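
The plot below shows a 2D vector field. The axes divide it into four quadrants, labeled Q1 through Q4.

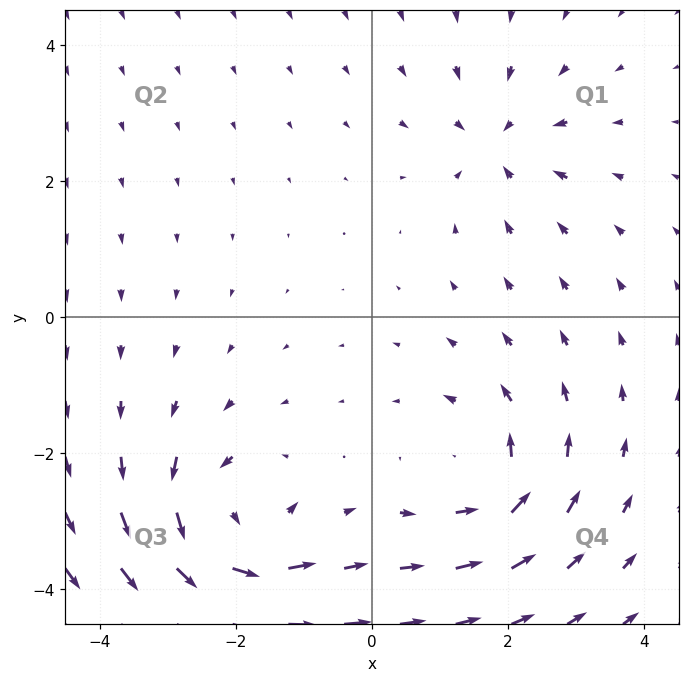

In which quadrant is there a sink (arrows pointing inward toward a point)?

Q1

The sink sits at approximately (1.8, 2.6), which lies in quadrant Q1. The divergence there is about -3, negative as expected for a sink.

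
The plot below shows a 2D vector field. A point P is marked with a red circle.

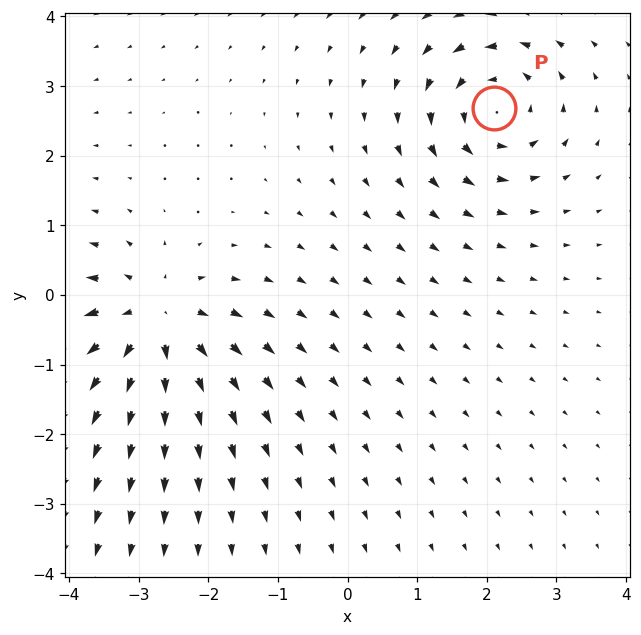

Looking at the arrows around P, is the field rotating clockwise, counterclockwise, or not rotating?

Near P at (2.1, 2.7) the arrows circulate counterclockwise. The curl (z-component) there is about +3; positive curl means counterclockwise rotation.

counterclockwise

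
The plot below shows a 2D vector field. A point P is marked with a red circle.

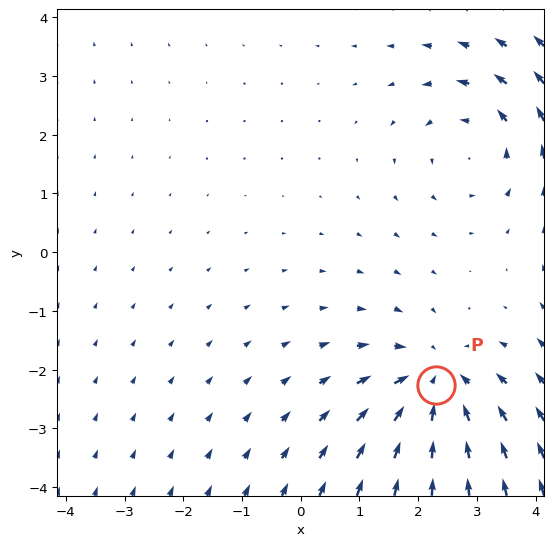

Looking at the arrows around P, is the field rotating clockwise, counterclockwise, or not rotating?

Near P at (2.3, -2.3) the arrows show no circulation. The curl there is ≈0.

not rotating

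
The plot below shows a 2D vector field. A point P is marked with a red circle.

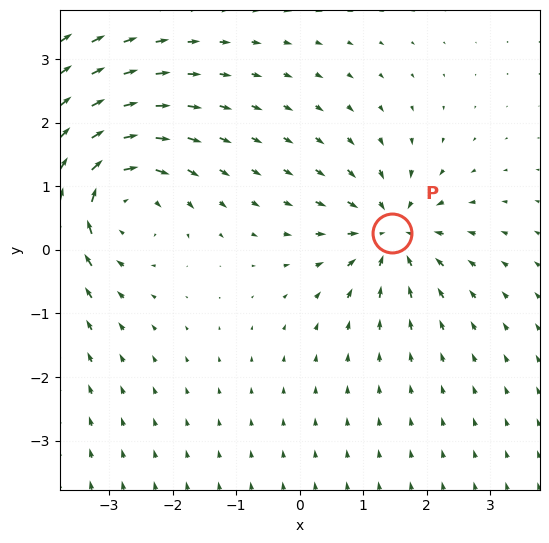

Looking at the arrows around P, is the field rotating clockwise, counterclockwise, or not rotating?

Near P at (1.5, 0.3) the arrows show no circulation. The curl there is ≈0.

not rotating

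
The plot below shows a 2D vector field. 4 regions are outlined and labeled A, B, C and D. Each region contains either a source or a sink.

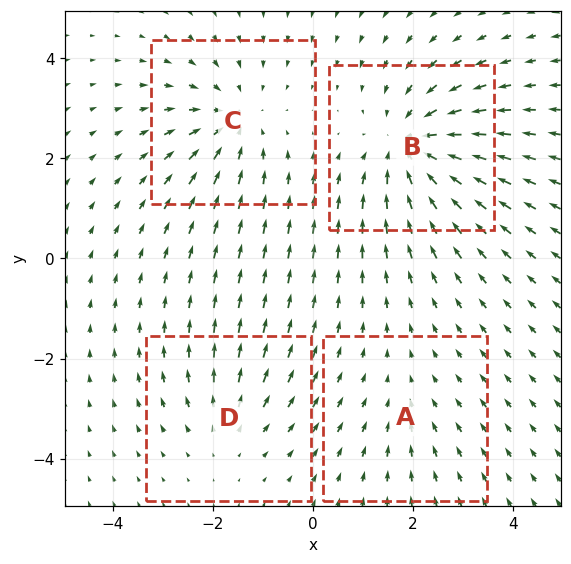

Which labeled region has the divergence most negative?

B

Divergence at each region's feature centre — A: about -2, B: about -5, C: about -4, D: about +3. Region B is most negative.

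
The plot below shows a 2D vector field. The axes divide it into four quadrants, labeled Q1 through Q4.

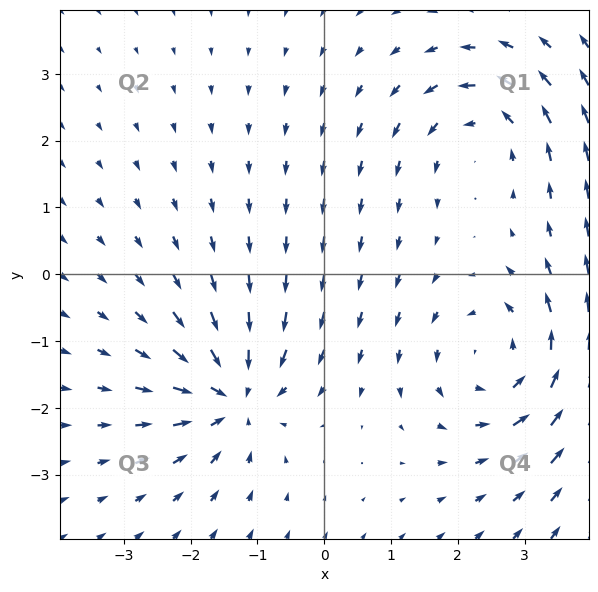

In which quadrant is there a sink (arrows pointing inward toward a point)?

The sink sits at approximately (-1.4, -1.8), which lies in quadrant Q3. The divergence there is about -4, negative as expected for a sink.

Q3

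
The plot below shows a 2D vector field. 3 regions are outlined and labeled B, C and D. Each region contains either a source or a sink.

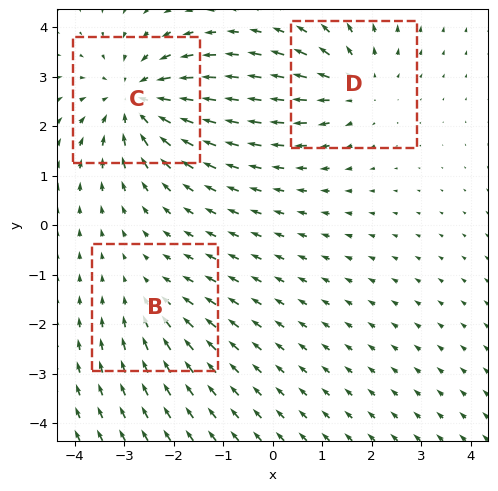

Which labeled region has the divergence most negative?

Divergence at each region's feature centre — B: about -2, C: about -4, D: about +3. Region C is most negative.

C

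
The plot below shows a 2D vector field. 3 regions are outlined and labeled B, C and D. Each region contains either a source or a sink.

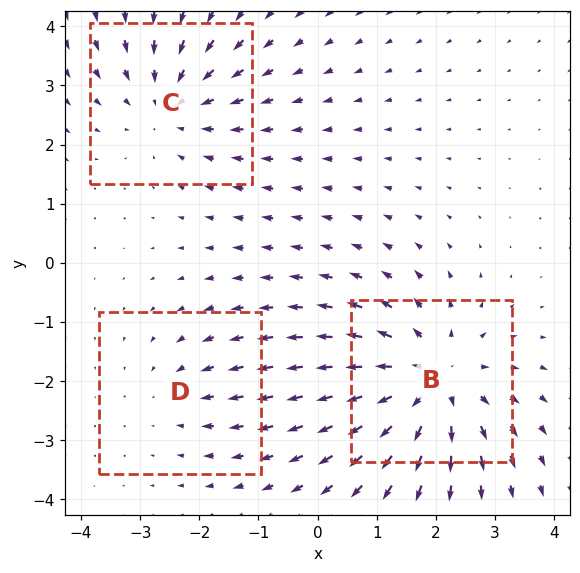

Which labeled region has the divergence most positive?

Divergence at each region's feature centre — B: about +4, C: about -3, D: about -2. Region B is most positive.

B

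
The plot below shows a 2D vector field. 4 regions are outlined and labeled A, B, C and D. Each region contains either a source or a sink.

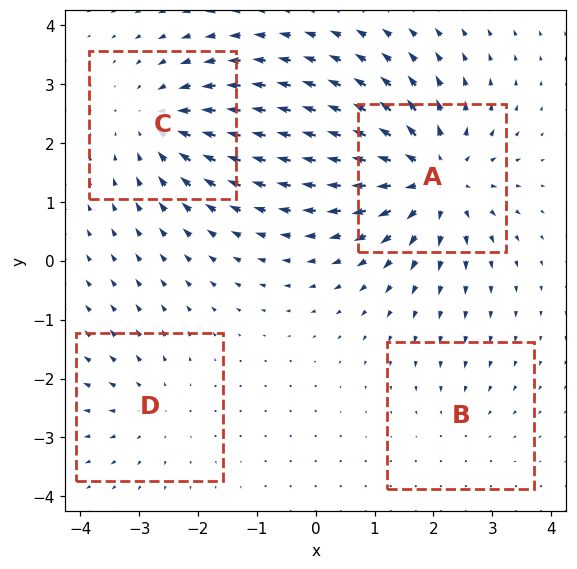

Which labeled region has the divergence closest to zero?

Divergence at each region's feature centre — A: about +7, B: about -2, C: about -5, D: about +3. Region B is closest to zero.

B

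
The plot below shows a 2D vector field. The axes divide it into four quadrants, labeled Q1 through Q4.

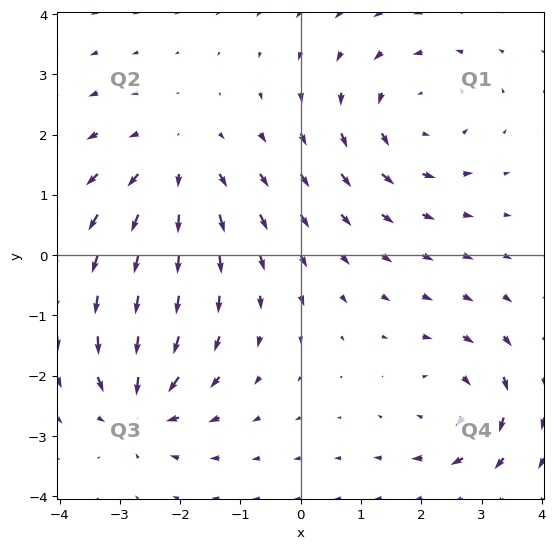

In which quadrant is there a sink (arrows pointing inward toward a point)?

Q3

The sink sits at approximately (-2.7, -2.5), which lies in quadrant Q3. The divergence there is about -5, negative as expected for a sink.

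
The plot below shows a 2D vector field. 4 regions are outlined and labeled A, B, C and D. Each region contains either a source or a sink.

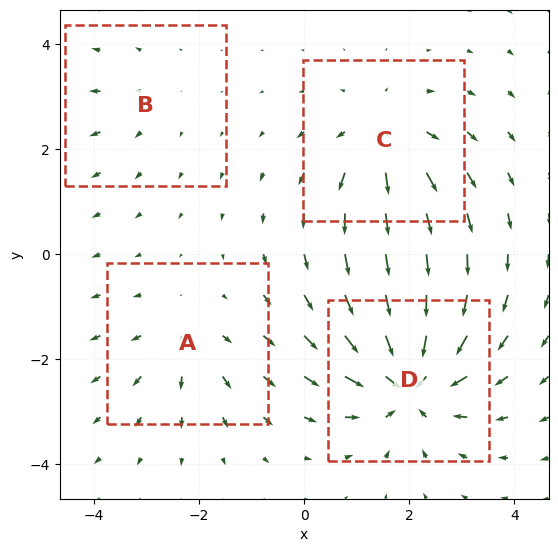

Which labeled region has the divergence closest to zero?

Divergence at each region's feature centre — A: about +3, B: about +2, C: about +5, D: about -7. Region B is closest to zero.

B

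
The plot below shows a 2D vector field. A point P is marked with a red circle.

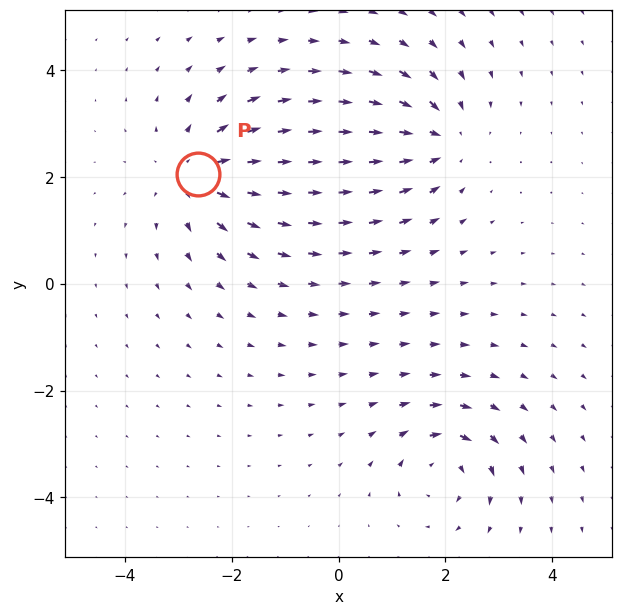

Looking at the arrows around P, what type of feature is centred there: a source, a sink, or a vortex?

At P (-2.6, 2.1) the arrows spread outward. Divergence about +4, curl ≈0 — positive divergence with near-zero curl is a source.

source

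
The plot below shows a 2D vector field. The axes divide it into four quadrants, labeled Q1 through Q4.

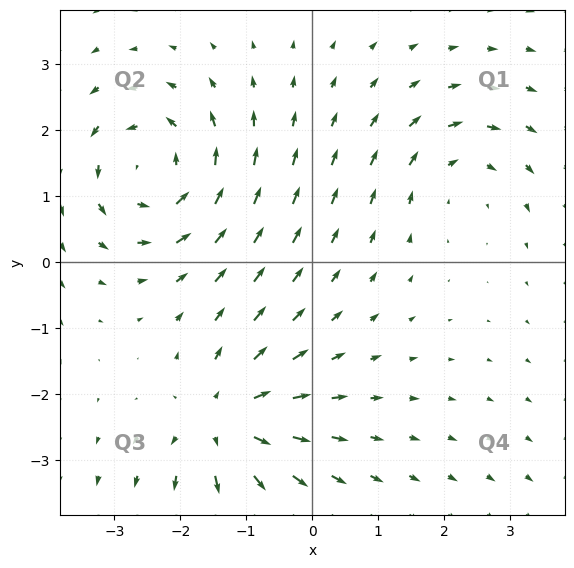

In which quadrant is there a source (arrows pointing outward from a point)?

Q3

The source sits at approximately (-1.3, -2.4), which lies in quadrant Q3. The divergence there is about +5, positive as expected for a source.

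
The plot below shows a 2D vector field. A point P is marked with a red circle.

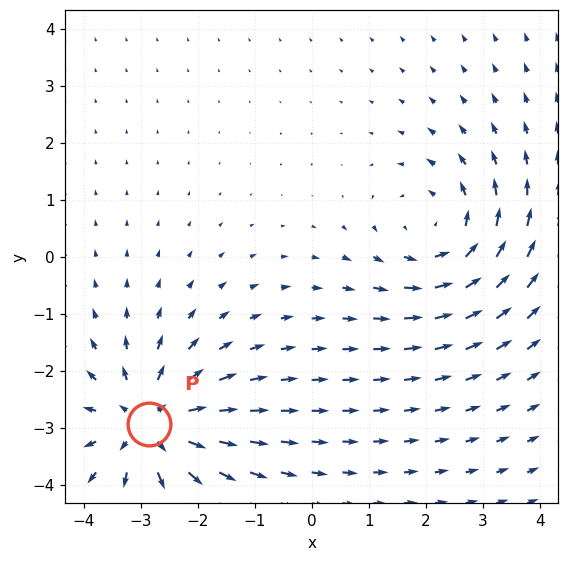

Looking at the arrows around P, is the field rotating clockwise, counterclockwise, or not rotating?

Near P at (-2.8, -2.9) the arrows show no circulation. The curl there is ≈0.

not rotating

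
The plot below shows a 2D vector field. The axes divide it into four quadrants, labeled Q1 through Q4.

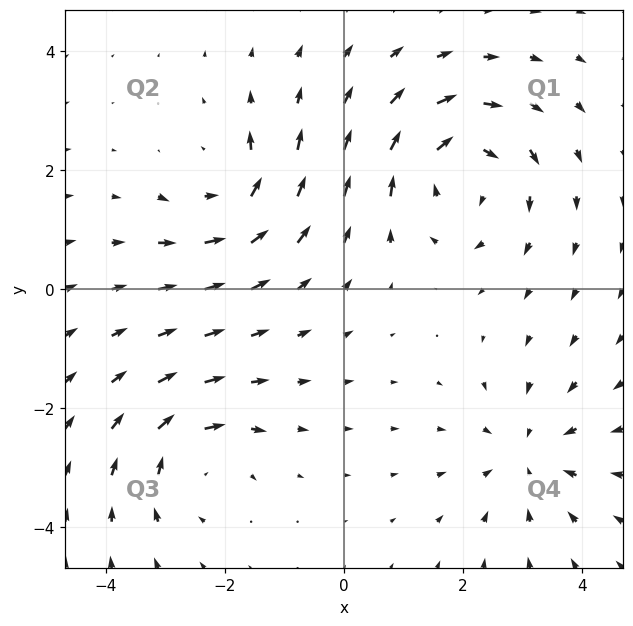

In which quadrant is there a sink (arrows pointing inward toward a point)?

Q4

The sink sits at approximately (3.1, -2.8), which lies in quadrant Q4. The divergence there is about -3, negative as expected for a sink.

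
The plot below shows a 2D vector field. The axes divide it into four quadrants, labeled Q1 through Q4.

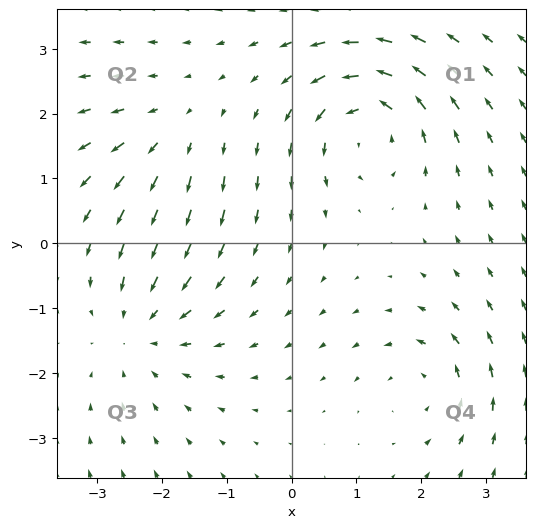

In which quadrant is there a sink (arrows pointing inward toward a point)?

Q3

The sink sits at approximately (-2.3, -1.3), which lies in quadrant Q3. The divergence there is about -3, negative as expected for a sink.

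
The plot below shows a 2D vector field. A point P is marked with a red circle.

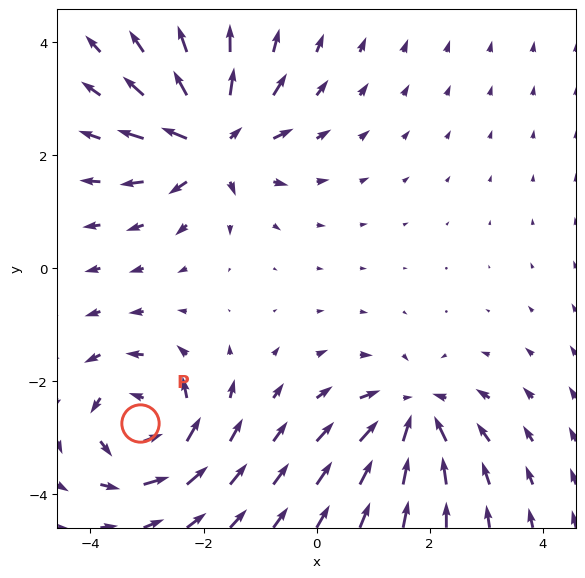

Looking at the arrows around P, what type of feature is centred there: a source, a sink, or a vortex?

vortex

At P (-3.1, -2.7) the arrows circulate counterclockwise. Divergence ≈0, curl about +6 — near-zero divergence with nonzero curl is a vortex.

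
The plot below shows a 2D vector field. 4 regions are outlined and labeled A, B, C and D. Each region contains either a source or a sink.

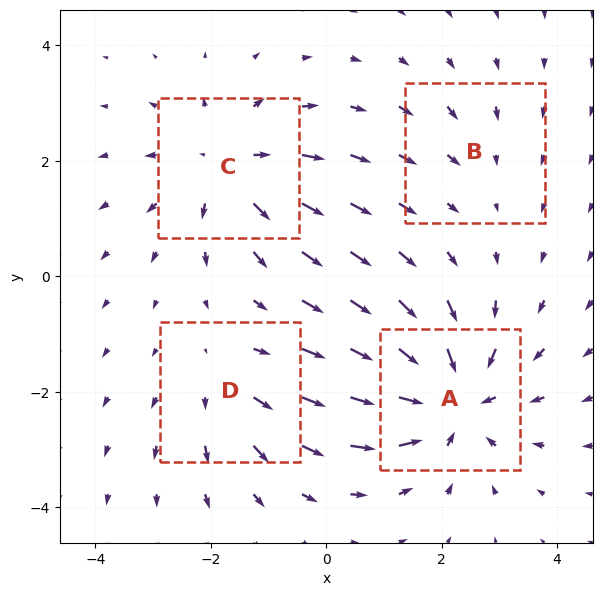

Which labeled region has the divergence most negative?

A

Divergence at each region's feature centre — A: about -6, B: about -2, C: about +5, D: about +3. Region A is most negative.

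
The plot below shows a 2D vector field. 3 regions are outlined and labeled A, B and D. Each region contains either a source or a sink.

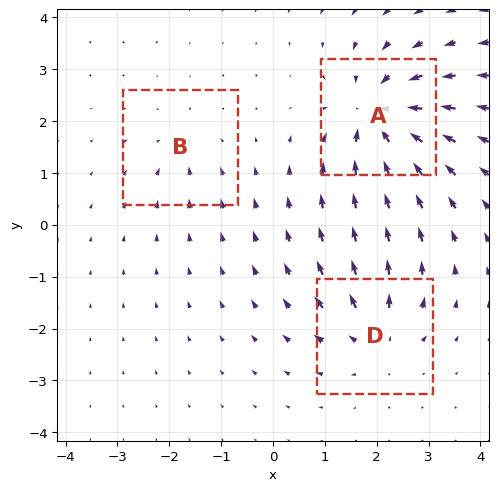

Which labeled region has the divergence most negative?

A

Divergence at each region's feature centre — A: about -6, B: about -2, D: about +4. Region A is most negative.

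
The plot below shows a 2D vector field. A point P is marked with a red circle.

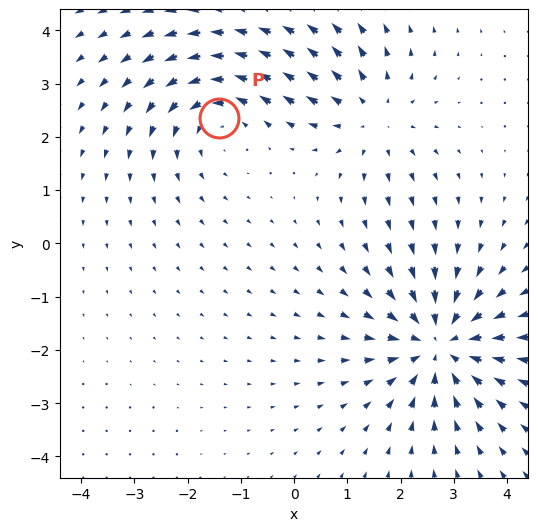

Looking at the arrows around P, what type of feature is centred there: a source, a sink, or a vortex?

At P (-1.4, 2.4) the arrows circulate counterclockwise. Divergence ≈0, curl about +3 — near-zero divergence with nonzero curl is a vortex.

vortex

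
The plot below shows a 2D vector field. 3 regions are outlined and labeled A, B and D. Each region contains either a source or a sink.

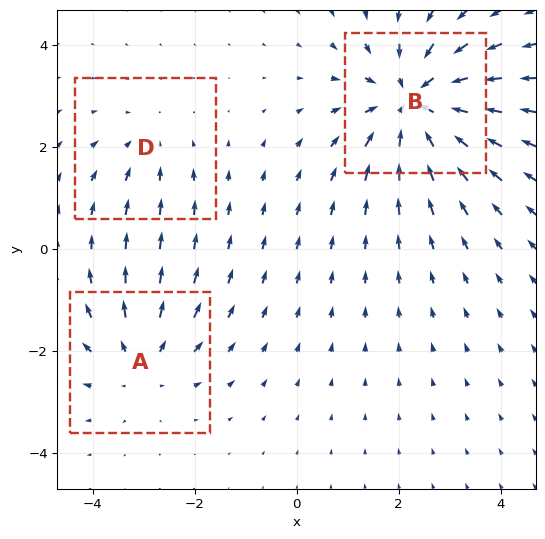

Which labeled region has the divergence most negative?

Divergence at each region's feature centre — A: about +3, B: about -5, D: about -2. Region B is most negative.

B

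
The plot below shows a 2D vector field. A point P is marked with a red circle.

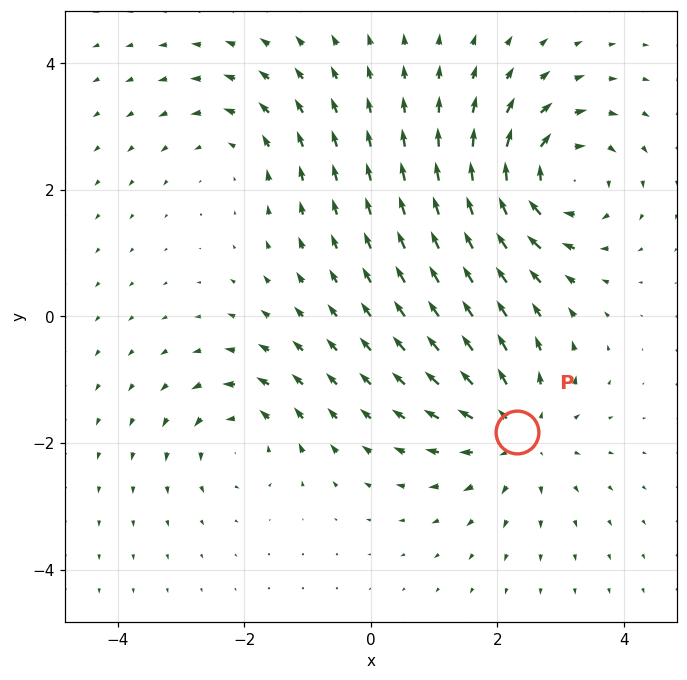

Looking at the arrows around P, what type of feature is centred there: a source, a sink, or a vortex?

At P (2.3, -1.8) the arrows spread outward. Divergence about +4, curl ≈0 — positive divergence with near-zero curl is a source.

source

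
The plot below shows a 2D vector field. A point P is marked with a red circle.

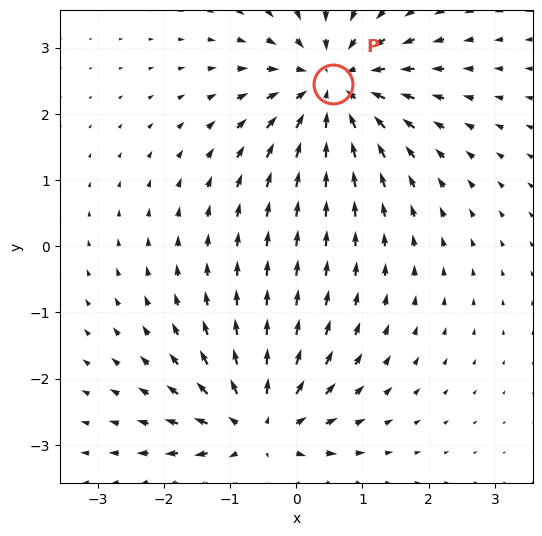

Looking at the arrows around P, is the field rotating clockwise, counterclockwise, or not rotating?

Near P at (0.6, 2.4) the arrows show no circulation. The curl there is ≈0.

not rotating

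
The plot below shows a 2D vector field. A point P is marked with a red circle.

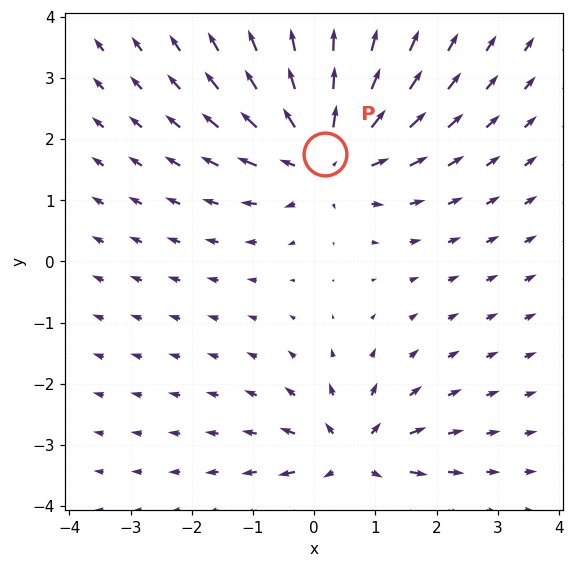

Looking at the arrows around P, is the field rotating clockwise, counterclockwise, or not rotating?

not rotating

Near P at (0.2, 1.8) the arrows show no circulation. The curl there is ≈0.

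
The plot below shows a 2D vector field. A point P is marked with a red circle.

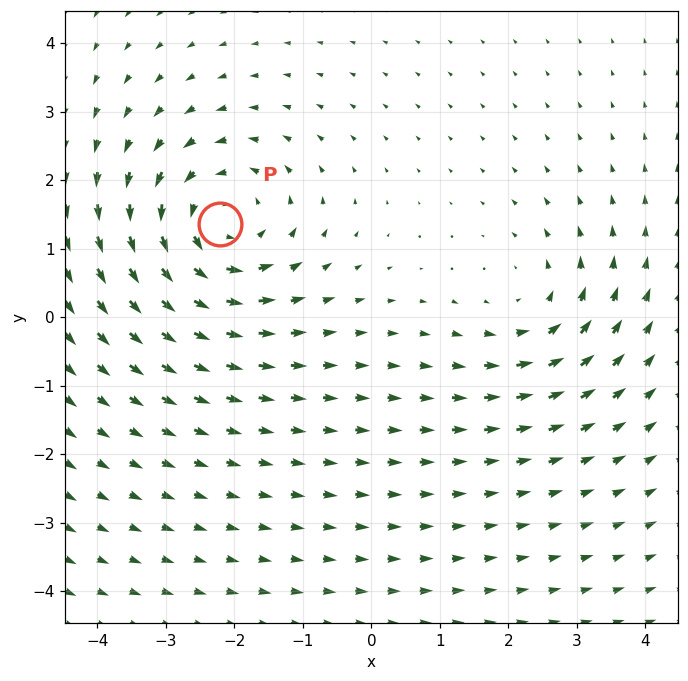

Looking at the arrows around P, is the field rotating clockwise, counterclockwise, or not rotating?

Near P at (-2.2, 1.4) the arrows circulate counterclockwise. The curl (z-component) there is about +4; positive curl means counterclockwise rotation.

counterclockwise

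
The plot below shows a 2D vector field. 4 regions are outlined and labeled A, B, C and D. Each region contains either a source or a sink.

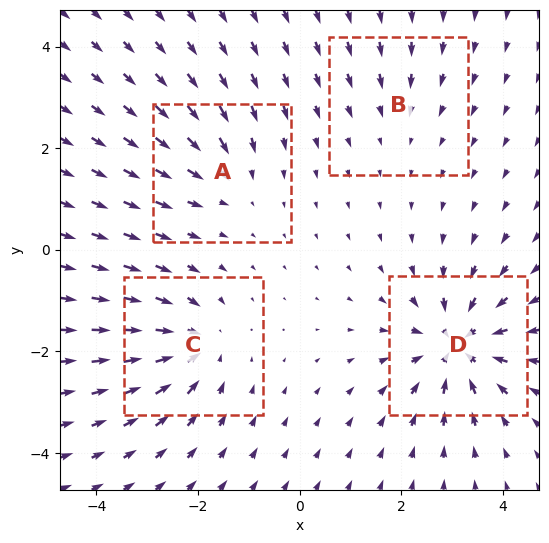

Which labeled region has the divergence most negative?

D

Divergence at each region's feature centre — A: about -4, B: about -2, C: about -5, D: about -7. Region D is most negative.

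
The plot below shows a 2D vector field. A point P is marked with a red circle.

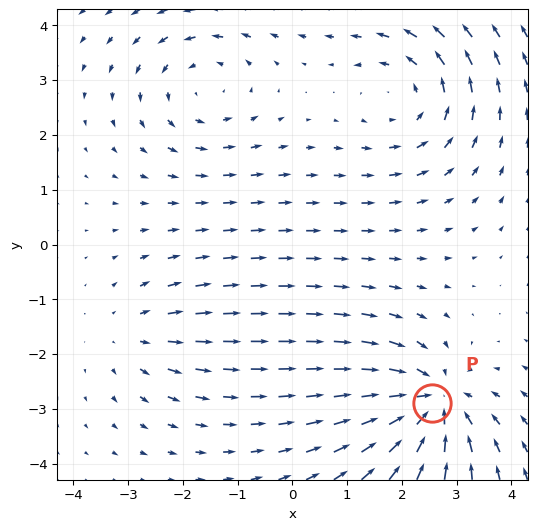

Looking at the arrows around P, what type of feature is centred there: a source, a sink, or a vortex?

sink

At P (2.5, -2.9) the arrows converge inward. Divergence about -6, curl ≈0 — negative divergence with near-zero curl is a sink.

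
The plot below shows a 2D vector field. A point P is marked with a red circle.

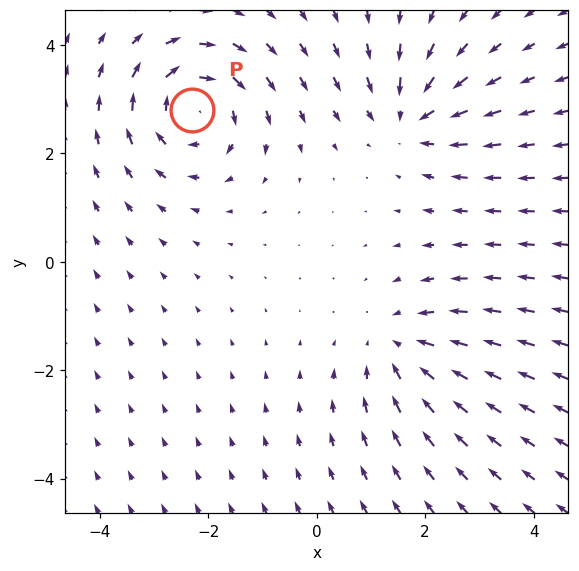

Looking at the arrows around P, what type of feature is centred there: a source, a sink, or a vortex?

At P (-2.3, 2.8) the arrows circulate clockwise. Divergence ≈0, curl about -4 — near-zero divergence with nonzero curl is a vortex.

vortex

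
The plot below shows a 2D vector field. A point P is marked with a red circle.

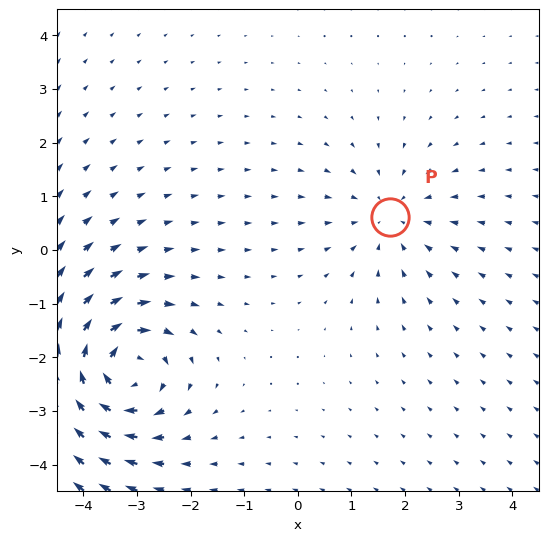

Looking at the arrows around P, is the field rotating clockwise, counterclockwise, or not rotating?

Near P at (1.7, 0.6) the arrows show no circulation. The curl there is ≈0.

not rotating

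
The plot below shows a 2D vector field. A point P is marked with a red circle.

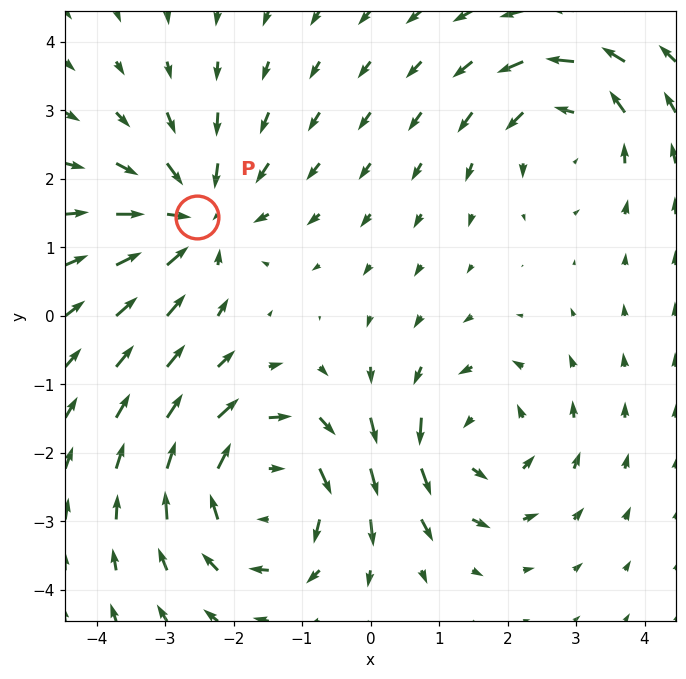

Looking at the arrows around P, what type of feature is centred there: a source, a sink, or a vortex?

sink

At P (-2.5, 1.4) the arrows converge inward. Divergence about -4, curl ≈0 — negative divergence with near-zero curl is a sink.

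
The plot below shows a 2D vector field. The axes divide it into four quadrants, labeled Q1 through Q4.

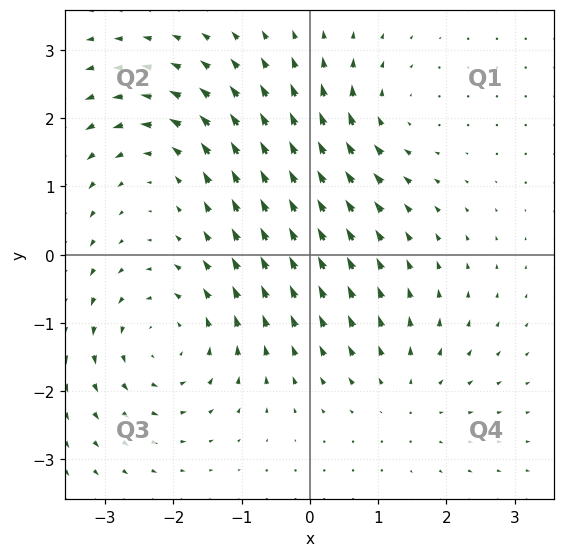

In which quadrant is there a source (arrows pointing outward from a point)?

Q4

The source sits at approximately (1.4, -2.0), which lies in quadrant Q4. The divergence there is about +3, positive as expected for a source.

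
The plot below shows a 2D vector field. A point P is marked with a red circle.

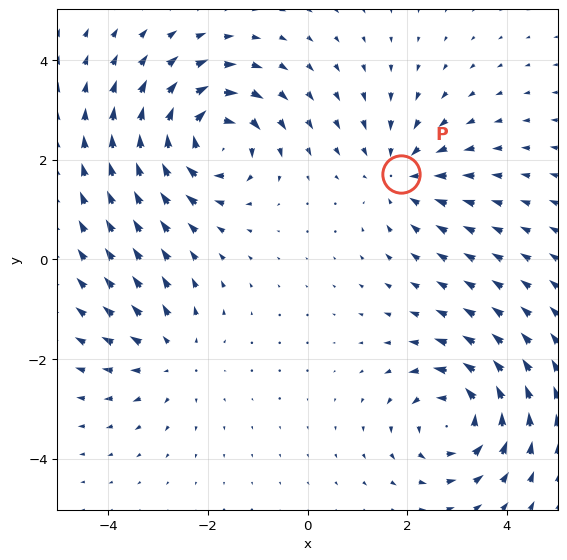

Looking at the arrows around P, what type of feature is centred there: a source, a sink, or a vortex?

sink

At P (1.9, 1.7) the arrows converge inward. Divergence about -3, curl ≈0 — negative divergence with near-zero curl is a sink.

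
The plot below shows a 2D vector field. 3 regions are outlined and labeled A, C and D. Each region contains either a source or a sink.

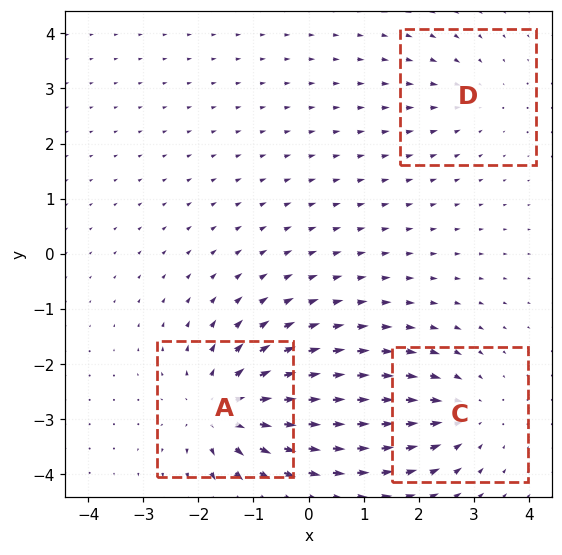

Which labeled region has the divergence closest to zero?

D

Divergence at each region's feature centre — A: about +5, C: about -3, D: about -2. Region D is closest to zero.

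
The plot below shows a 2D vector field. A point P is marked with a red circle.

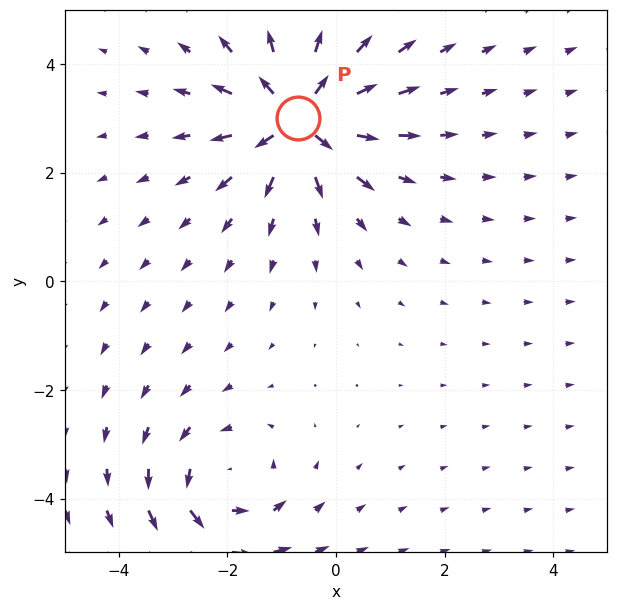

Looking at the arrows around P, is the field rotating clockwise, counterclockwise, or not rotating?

not rotating

Near P at (-0.7, 3.0) the arrows show no circulation. The curl there is ≈0.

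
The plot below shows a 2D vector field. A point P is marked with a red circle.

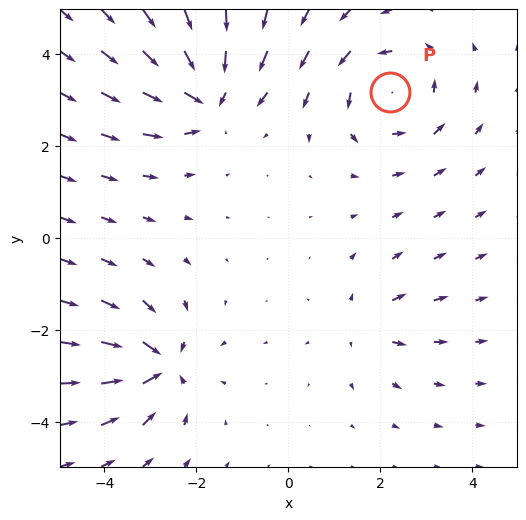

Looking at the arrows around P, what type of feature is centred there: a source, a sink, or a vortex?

At P (2.2, 3.2) the arrows circulate counterclockwise. Divergence ≈0, curl about +4 — near-zero divergence with nonzero curl is a vortex.

vortex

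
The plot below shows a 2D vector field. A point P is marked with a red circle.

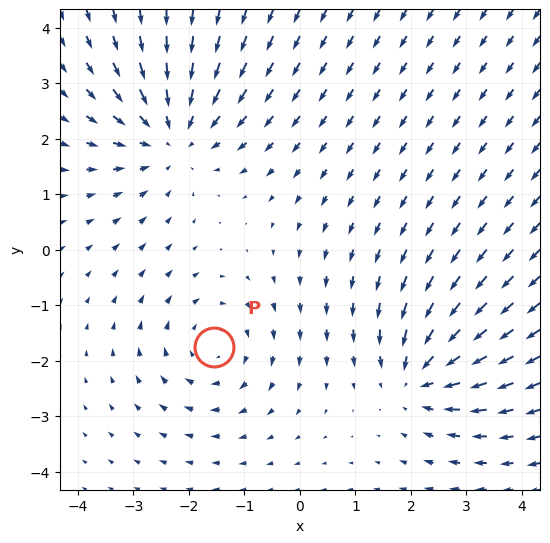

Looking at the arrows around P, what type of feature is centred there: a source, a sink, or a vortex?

vortex

At P (-1.6, -1.8) the arrows circulate clockwise. Divergence ≈0, curl about -3 — near-zero divergence with nonzero curl is a vortex.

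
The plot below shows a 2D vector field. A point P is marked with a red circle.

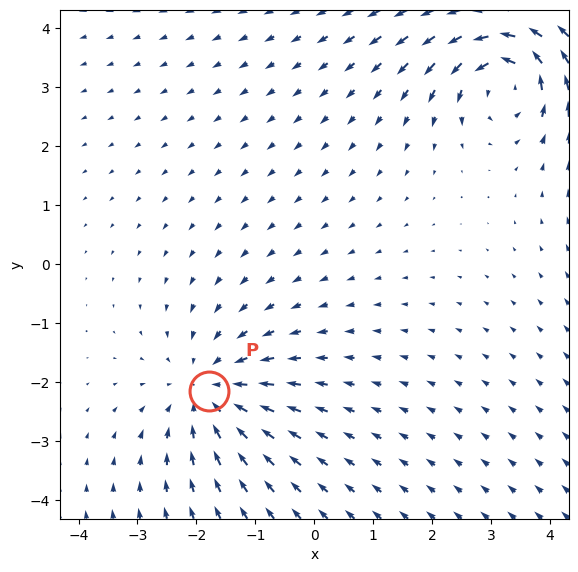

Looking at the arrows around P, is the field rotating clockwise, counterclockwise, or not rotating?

Near P at (-1.8, -2.2) the arrows show no circulation. The curl there is ≈0.

not rotating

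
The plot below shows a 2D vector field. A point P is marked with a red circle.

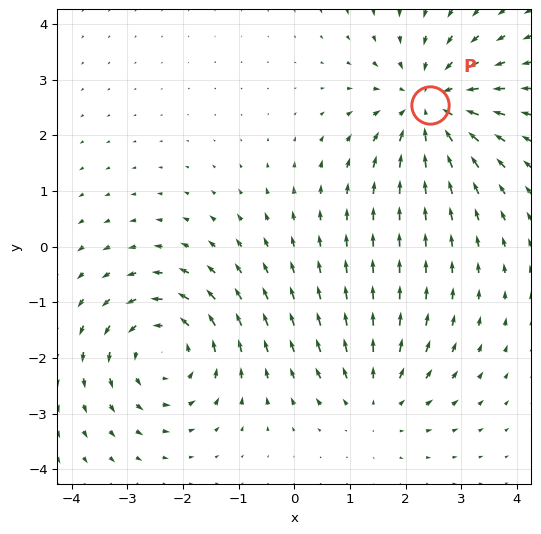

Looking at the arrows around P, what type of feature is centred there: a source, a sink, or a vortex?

sink

At P (2.4, 2.5) the arrows converge inward. Divergence about -4, curl ≈0 — negative divergence with near-zero curl is a sink.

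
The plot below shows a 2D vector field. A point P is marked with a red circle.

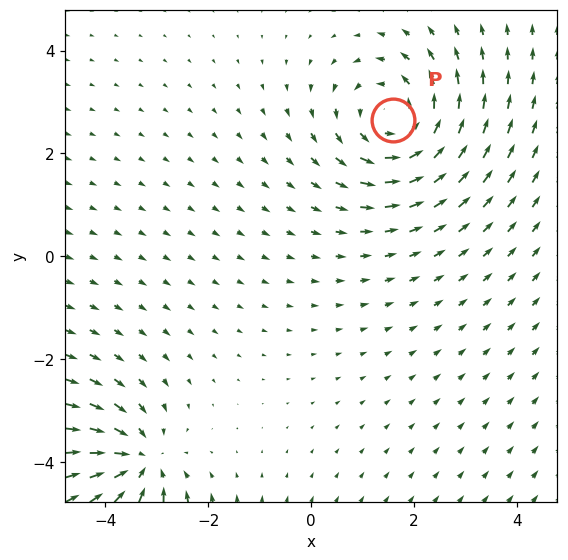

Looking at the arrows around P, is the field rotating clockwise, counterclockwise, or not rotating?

Near P at (1.6, 2.7) the arrows circulate counterclockwise. The curl (z-component) there is about +4; positive curl means counterclockwise rotation.

counterclockwise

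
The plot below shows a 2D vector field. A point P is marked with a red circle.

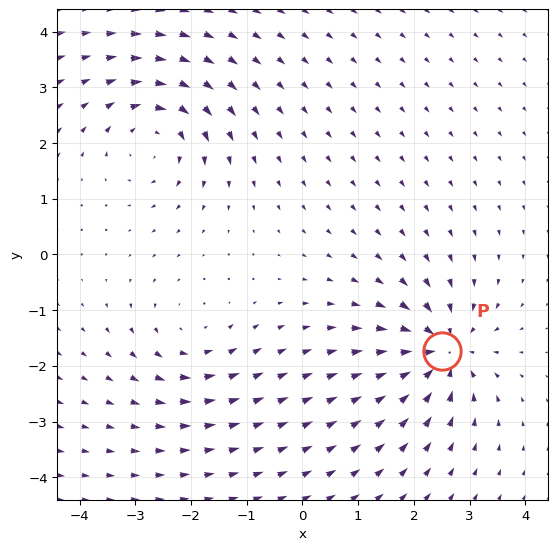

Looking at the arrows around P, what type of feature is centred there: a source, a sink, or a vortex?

At P (2.5, -1.7) the arrows converge inward. Divergence about -6, curl ≈0 — negative divergence with near-zero curl is a sink.

sink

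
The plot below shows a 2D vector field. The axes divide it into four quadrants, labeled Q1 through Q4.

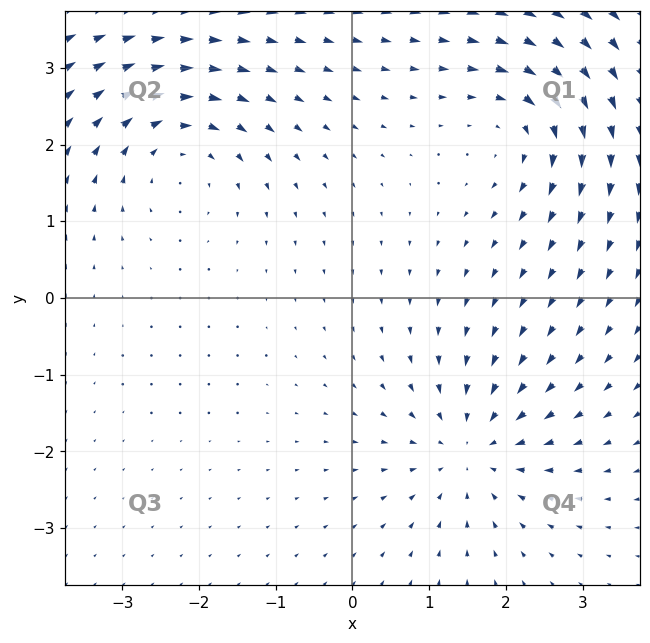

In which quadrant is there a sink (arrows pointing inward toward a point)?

The sink sits at approximately (1.6, -2.0), which lies in quadrant Q4. The divergence there is about -5, negative as expected for a sink.

Q4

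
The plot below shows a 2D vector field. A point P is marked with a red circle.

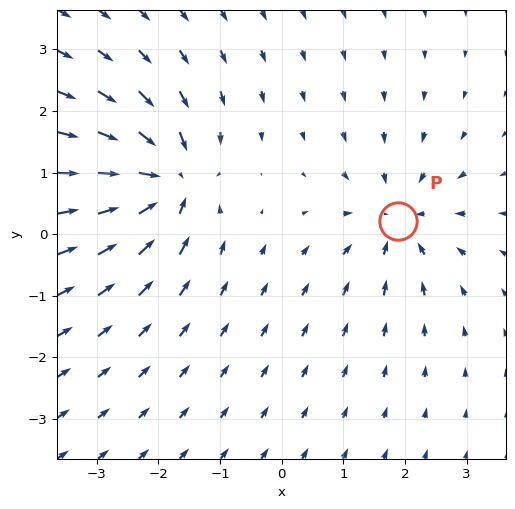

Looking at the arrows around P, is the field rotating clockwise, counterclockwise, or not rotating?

Near P at (1.9, 0.2) the arrows show no circulation. The curl there is ≈0.

not rotating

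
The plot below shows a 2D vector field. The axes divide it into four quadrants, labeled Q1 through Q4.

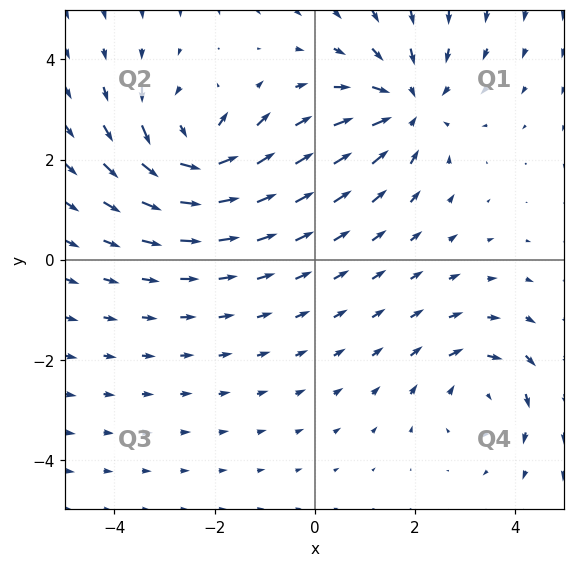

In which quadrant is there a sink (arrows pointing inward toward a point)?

Q1

The sink sits at approximately (1.9, 3.1), which lies in quadrant Q1. The divergence there is about -4, negative as expected for a sink.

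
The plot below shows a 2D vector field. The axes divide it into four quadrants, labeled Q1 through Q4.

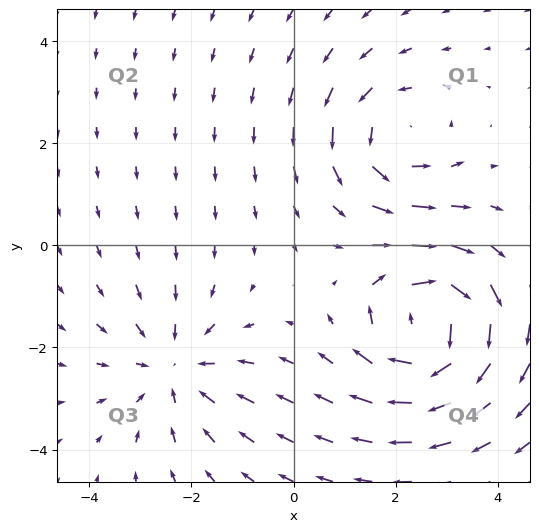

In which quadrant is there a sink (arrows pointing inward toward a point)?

Q3

The sink sits at approximately (-2.3, -2.4), which lies in quadrant Q3. The divergence there is about -3, negative as expected for a sink.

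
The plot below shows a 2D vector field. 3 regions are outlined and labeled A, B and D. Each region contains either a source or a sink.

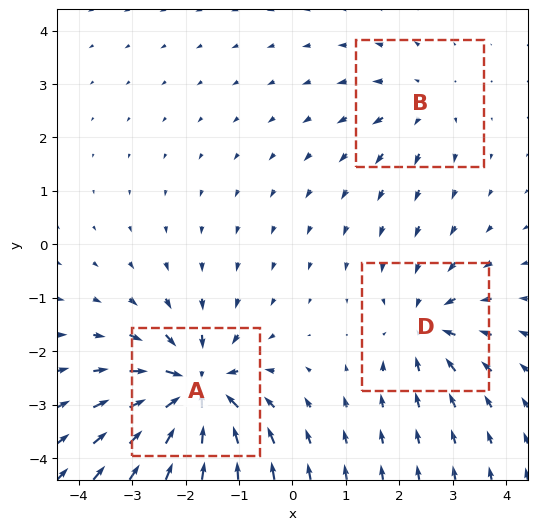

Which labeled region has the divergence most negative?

A

Divergence at each region's feature centre — A: about -6, B: about +2, D: about -4. Region A is most negative.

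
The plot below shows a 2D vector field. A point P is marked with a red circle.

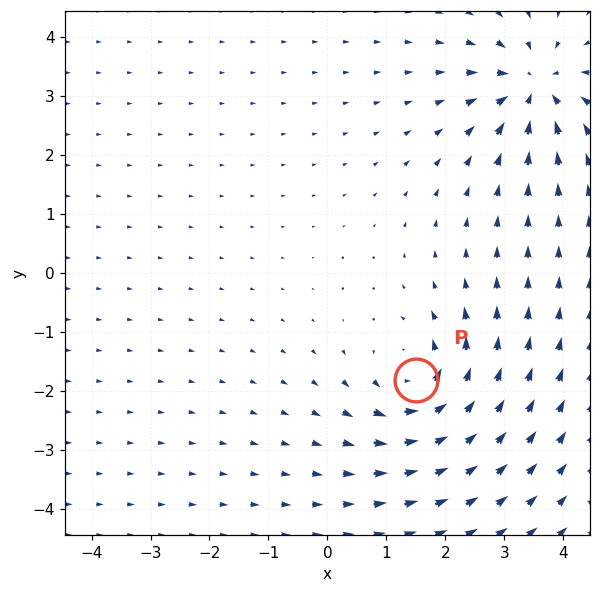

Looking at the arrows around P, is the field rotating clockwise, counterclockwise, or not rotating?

Near P at (1.5, -1.8) the arrows circulate counterclockwise. The curl (z-component) there is about +5; positive curl means counterclockwise rotation.

counterclockwise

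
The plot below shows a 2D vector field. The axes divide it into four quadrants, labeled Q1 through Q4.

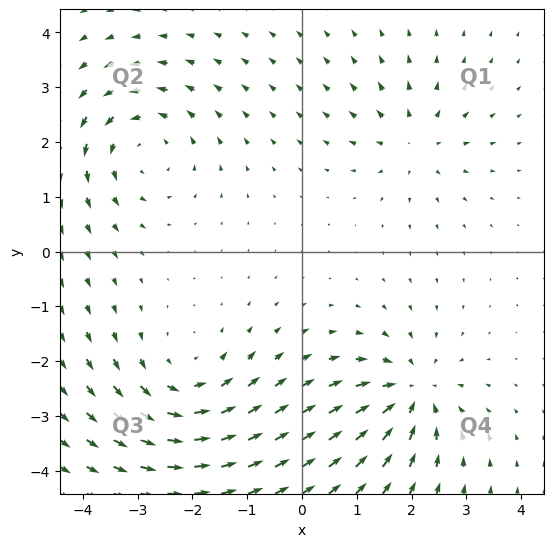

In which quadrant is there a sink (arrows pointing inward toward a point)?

The sink sits at approximately (2.0, -2.6), which lies in quadrant Q4. The divergence there is about -5, negative as expected for a sink.

Q4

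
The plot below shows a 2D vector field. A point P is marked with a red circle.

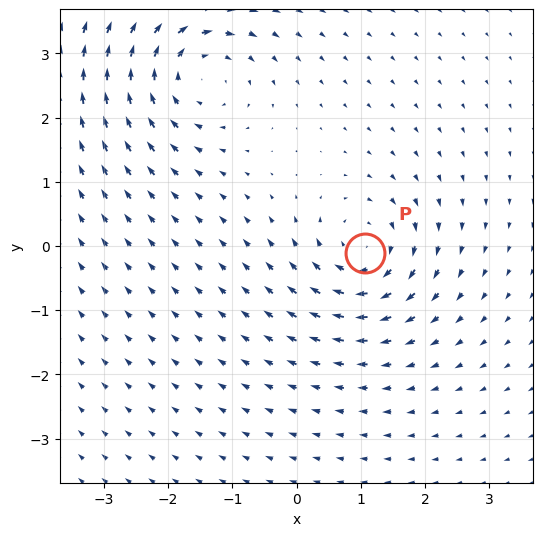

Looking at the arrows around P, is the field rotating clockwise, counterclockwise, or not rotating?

Near P at (1.1, -0.1) the arrows circulate clockwise. The curl (z-component) there is about -6; negative curl means clockwise rotation.

clockwise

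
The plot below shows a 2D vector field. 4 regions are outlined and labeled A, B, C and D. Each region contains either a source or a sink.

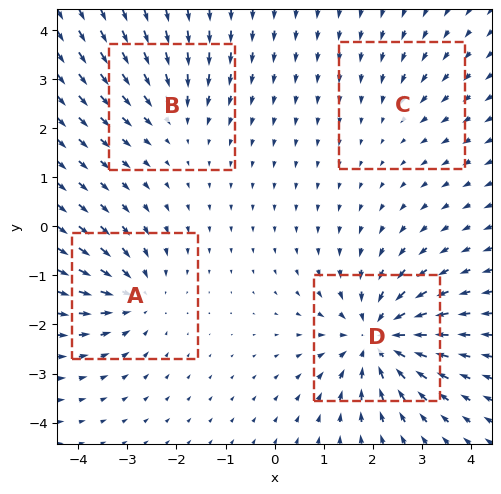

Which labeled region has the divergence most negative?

Divergence at each region's feature centre — A: about -5, B: about -4, C: about -2, D: about -8. Region D is most negative.

D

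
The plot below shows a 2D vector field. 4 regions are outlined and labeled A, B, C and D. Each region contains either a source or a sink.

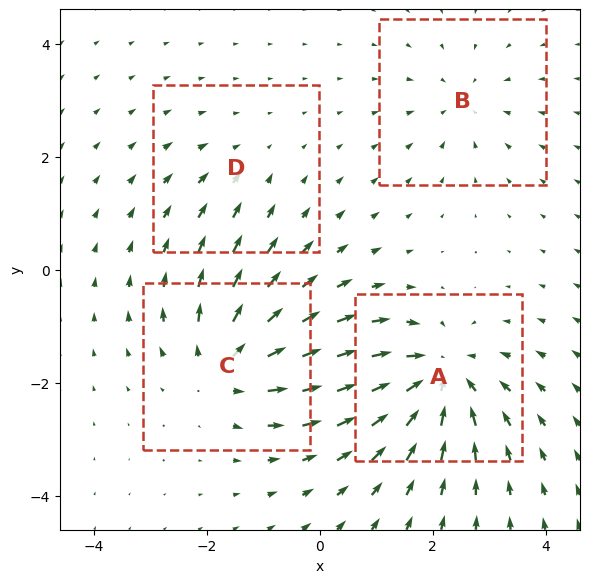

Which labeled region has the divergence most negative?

A

Divergence at each region's feature centre — A: about -7, B: about -3, C: about +5, D: about -2. Region A is most negative.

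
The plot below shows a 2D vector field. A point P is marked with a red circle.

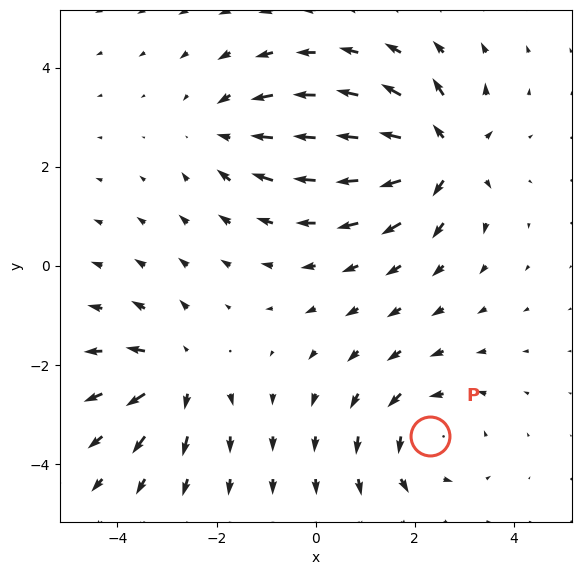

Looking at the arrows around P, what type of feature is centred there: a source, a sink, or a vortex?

vortex

At P (2.3, -3.4) the arrows circulate counterclockwise. Divergence ≈0, curl about +3 — near-zero divergence with nonzero curl is a vortex.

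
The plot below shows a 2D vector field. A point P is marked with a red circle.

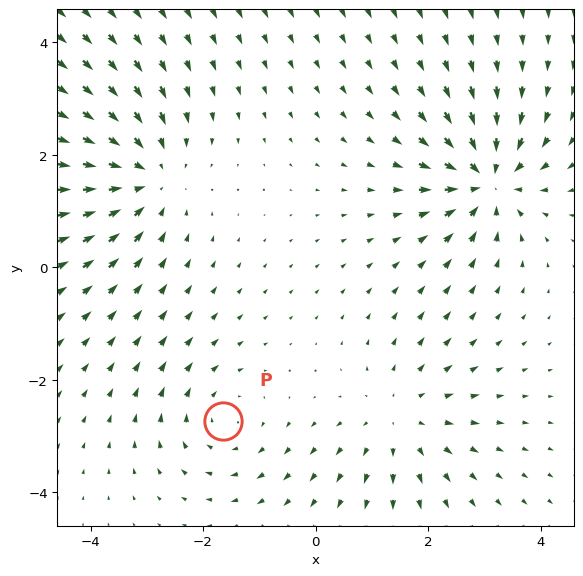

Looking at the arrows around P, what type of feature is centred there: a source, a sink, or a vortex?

vortex

At P (-1.6, -2.7) the arrows circulate clockwise. Divergence ≈0, curl about -2 — near-zero divergence with nonzero curl is a vortex.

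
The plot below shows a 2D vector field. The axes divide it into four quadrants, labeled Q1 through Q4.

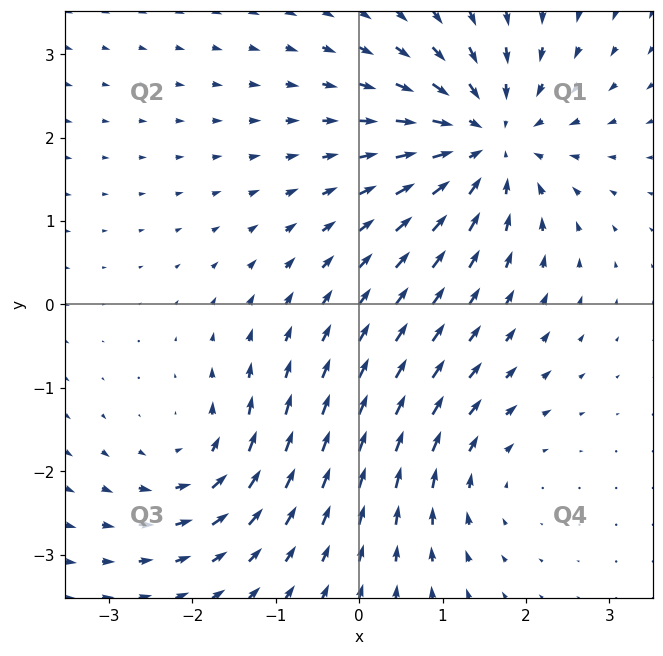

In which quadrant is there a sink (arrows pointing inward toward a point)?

The sink sits at approximately (1.6, 2.0), which lies in quadrant Q1. The divergence there is about -5, negative as expected for a sink.

Q1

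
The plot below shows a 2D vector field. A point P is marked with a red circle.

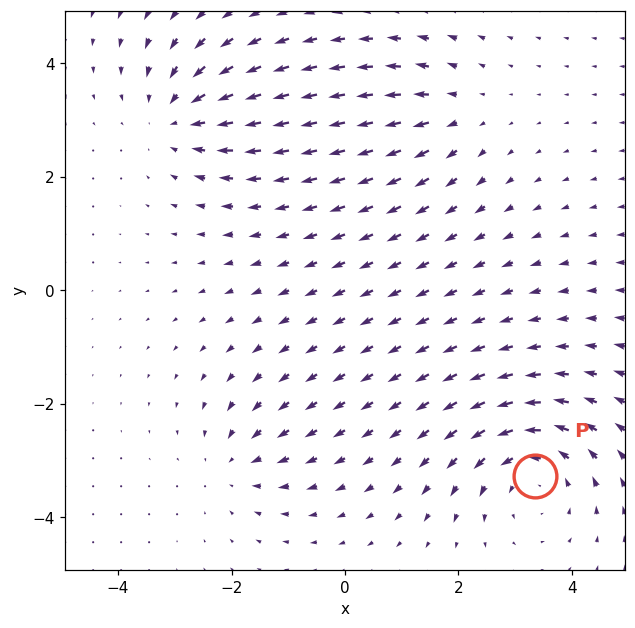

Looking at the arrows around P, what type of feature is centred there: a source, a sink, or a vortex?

At P (3.3, -3.3) the arrows circulate counterclockwise. Divergence ≈0, curl about +4 — near-zero divergence with nonzero curl is a vortex.

vortex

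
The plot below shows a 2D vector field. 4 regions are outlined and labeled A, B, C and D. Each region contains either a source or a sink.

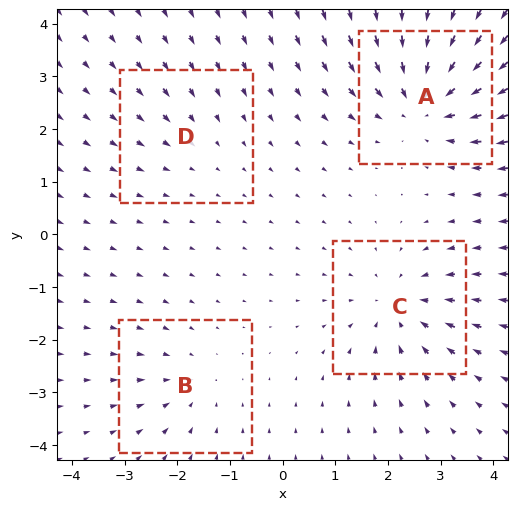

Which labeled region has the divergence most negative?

A

Divergence at each region's feature centre — A: about -6, B: about -3, C: about -5, D: about -2. Region A is most negative.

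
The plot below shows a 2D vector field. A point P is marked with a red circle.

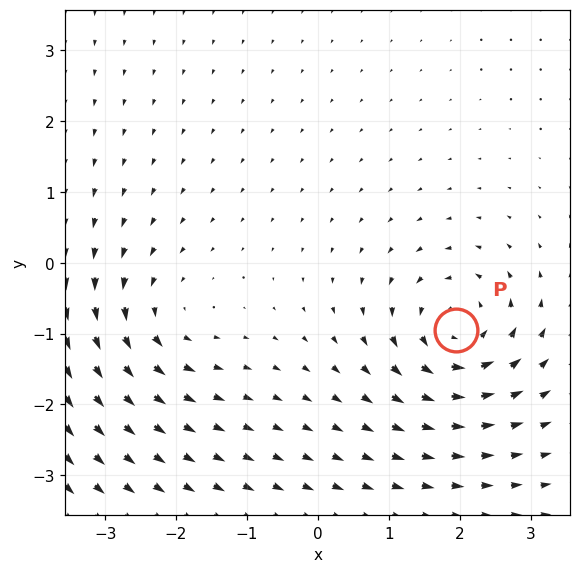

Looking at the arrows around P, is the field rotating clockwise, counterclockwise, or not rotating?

Near P at (2.0, -1.0) the arrows circulate counterclockwise. The curl (z-component) there is about +6; positive curl means counterclockwise rotation.

counterclockwise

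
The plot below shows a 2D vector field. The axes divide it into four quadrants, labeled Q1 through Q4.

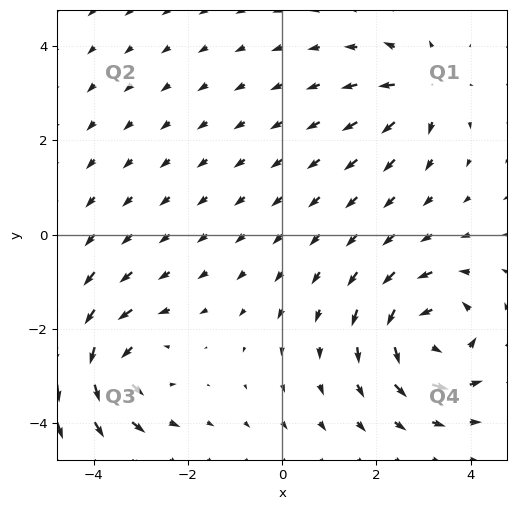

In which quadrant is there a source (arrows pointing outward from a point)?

The source sits at approximately (2.9, 3.1), which lies in quadrant Q1. The divergence there is about +4, positive as expected for a source.

Q1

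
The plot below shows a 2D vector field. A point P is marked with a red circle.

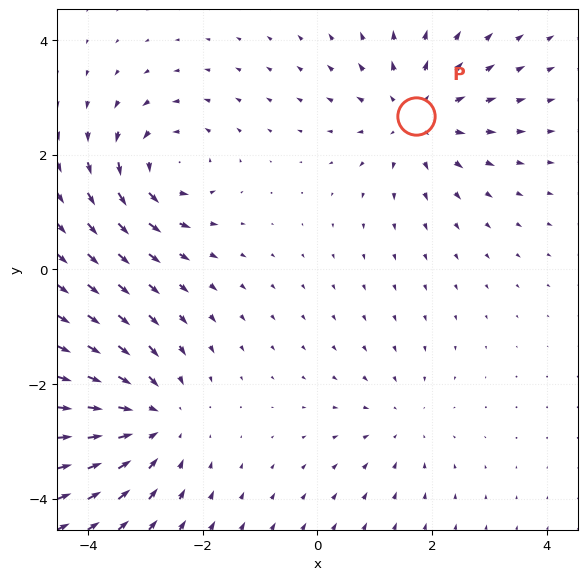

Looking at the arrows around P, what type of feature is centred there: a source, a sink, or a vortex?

source

At P (1.7, 2.7) the arrows spread outward. Divergence about +4, curl ≈0 — positive divergence with near-zero curl is a source.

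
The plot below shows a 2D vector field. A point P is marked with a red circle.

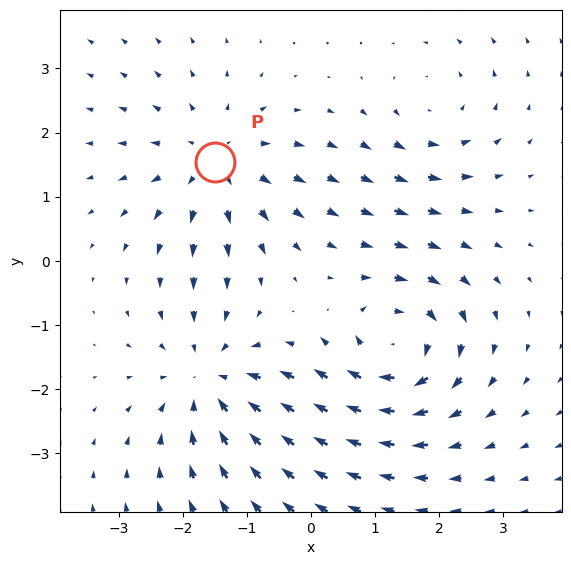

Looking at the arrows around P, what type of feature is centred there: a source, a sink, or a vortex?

source

At P (-1.5, 1.5) the arrows spread outward. Divergence about +4, curl ≈0 — positive divergence with near-zero curl is a source.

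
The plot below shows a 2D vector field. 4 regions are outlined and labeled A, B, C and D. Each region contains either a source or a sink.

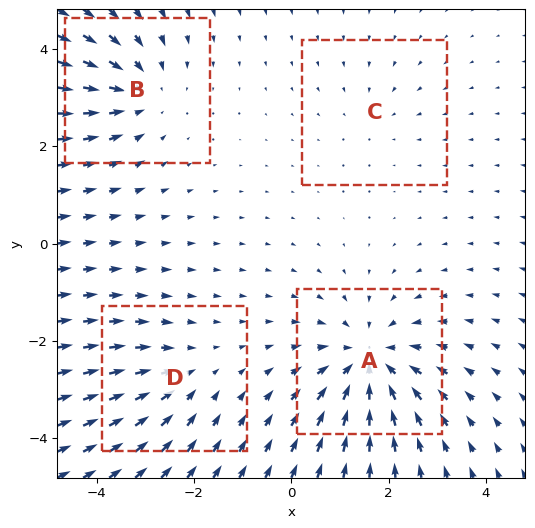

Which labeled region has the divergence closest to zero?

Divergence at each region's feature centre — A: about -6, B: about -4, C: about -2, D: about -3. Region C is closest to zero.

C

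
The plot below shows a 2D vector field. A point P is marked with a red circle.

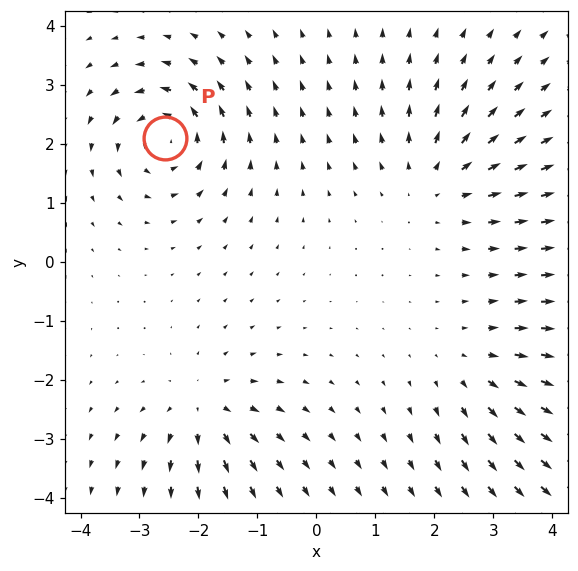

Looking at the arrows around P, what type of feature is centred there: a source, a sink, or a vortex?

vortex

At P (-2.6, 2.1) the arrows circulate counterclockwise. Divergence ≈0, curl about +6 — near-zero divergence with nonzero curl is a vortex.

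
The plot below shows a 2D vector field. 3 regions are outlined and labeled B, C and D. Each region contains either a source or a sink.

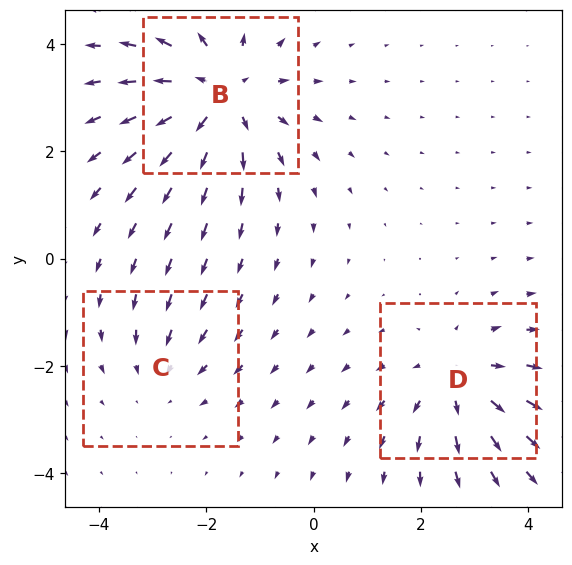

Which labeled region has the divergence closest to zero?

Divergence at each region's feature centre — B: about +5, C: about -2, D: about +3. Region C is closest to zero.

C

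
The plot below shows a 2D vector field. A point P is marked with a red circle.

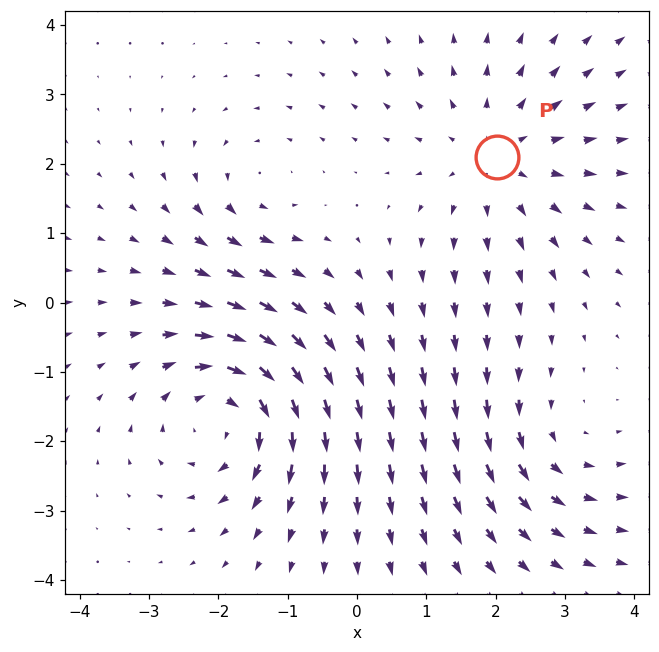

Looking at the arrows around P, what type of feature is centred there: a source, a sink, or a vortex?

At P (2.0, 2.1) the arrows spread outward. Divergence about +3, curl ≈0 — positive divergence with near-zero curl is a source.

source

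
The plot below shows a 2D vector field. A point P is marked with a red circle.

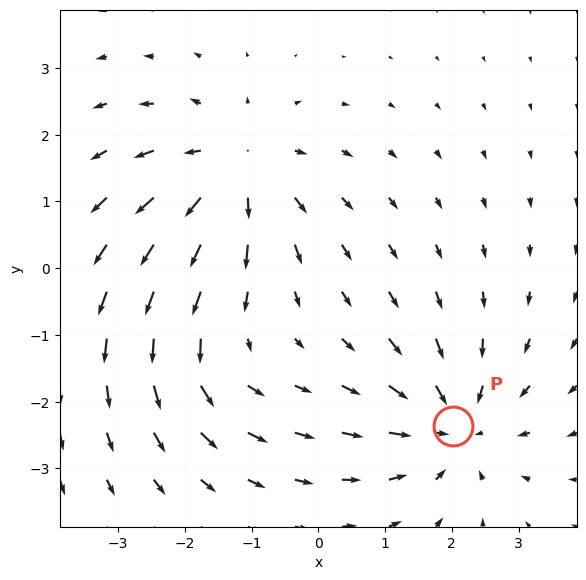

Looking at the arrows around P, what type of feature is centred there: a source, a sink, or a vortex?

At P (2.0, -2.4) the arrows converge inward. Divergence about -4, curl ≈0 — negative divergence with near-zero curl is a sink.

sink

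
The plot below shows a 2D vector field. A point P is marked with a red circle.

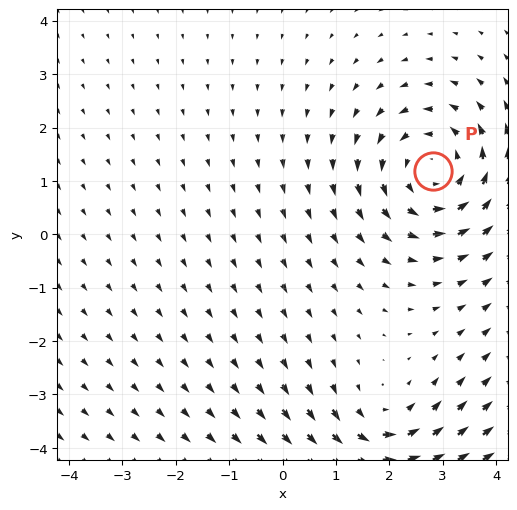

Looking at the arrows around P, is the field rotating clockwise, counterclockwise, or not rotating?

Near P at (2.8, 1.2) the arrows circulate counterclockwise. The curl (z-component) there is about +3; positive curl means counterclockwise rotation.

counterclockwise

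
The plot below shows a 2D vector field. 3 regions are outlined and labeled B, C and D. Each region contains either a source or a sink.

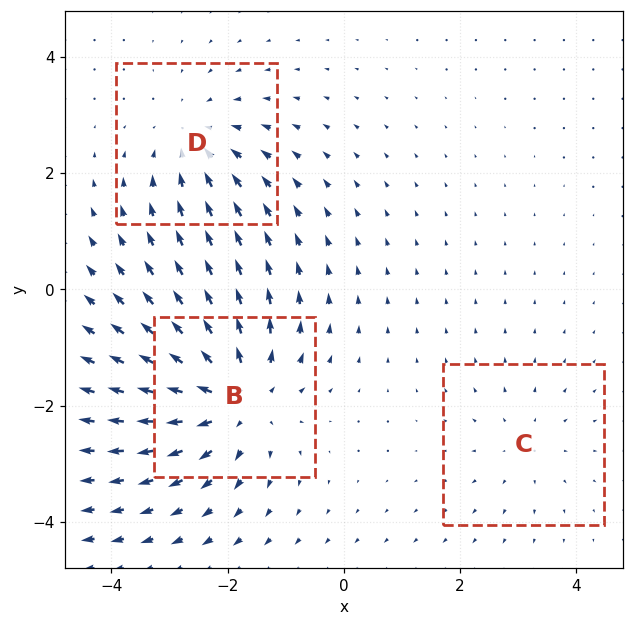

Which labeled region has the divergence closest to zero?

C

Divergence at each region's feature centre — B: about +5, C: about +2, D: about -3. Region C is closest to zero.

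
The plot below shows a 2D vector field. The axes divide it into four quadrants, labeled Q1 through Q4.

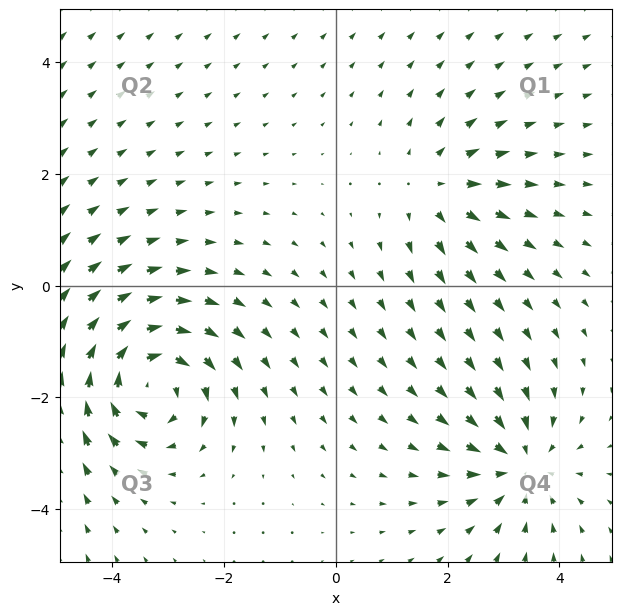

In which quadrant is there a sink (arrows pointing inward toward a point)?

Q4

The sink sits at approximately (3.3, -3.2), which lies in quadrant Q4. The divergence there is about -4, negative as expected for a sink.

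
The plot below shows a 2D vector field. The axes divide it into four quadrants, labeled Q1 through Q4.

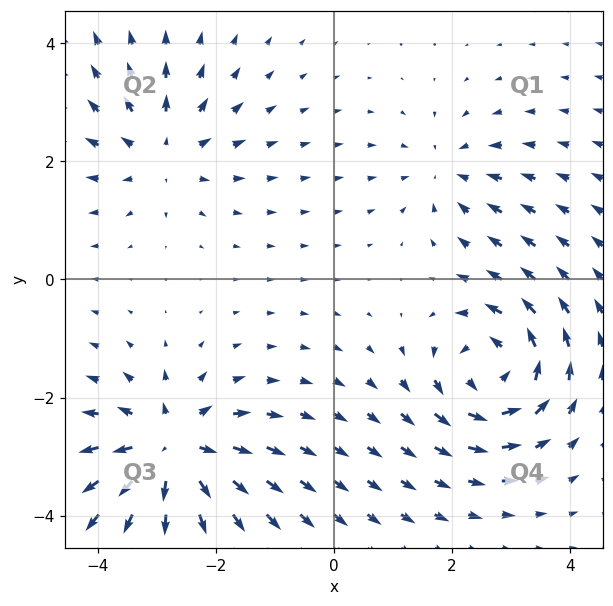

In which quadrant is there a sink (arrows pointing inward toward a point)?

Q1

The sink sits at approximately (1.9, 1.8), which lies in quadrant Q1. The divergence there is about -3, negative as expected for a sink.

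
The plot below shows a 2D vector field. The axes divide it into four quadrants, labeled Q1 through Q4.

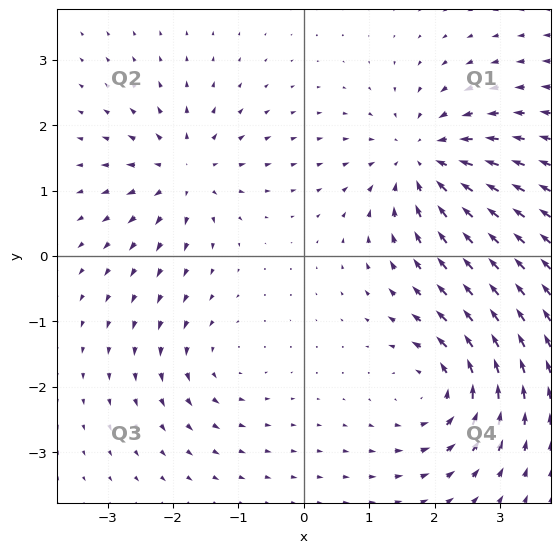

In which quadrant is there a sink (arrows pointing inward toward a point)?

The sink sits at approximately (1.8, 1.5), which lies in quadrant Q1. The divergence there is about -5, negative as expected for a sink.

Q1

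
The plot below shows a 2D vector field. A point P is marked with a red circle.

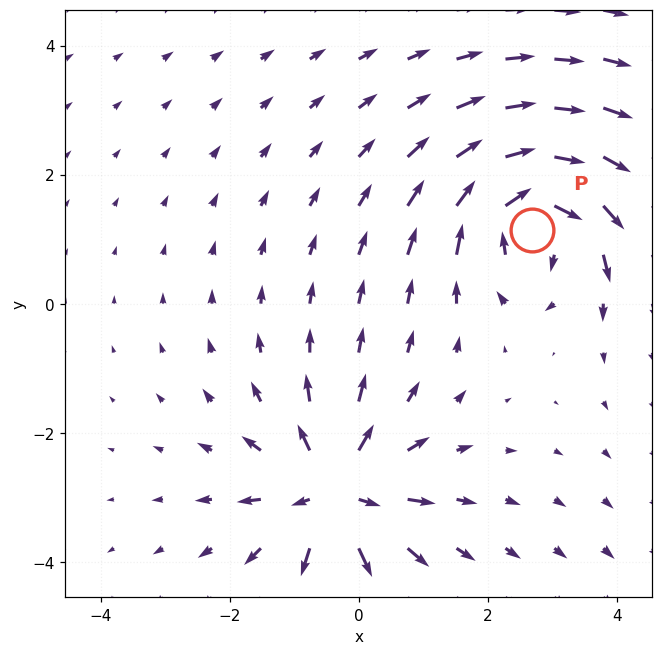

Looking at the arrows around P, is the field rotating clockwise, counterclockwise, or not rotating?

Near P at (2.7, 1.1) the arrows circulate clockwise. The curl (z-component) there is about -6; negative curl means clockwise rotation.

clockwise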